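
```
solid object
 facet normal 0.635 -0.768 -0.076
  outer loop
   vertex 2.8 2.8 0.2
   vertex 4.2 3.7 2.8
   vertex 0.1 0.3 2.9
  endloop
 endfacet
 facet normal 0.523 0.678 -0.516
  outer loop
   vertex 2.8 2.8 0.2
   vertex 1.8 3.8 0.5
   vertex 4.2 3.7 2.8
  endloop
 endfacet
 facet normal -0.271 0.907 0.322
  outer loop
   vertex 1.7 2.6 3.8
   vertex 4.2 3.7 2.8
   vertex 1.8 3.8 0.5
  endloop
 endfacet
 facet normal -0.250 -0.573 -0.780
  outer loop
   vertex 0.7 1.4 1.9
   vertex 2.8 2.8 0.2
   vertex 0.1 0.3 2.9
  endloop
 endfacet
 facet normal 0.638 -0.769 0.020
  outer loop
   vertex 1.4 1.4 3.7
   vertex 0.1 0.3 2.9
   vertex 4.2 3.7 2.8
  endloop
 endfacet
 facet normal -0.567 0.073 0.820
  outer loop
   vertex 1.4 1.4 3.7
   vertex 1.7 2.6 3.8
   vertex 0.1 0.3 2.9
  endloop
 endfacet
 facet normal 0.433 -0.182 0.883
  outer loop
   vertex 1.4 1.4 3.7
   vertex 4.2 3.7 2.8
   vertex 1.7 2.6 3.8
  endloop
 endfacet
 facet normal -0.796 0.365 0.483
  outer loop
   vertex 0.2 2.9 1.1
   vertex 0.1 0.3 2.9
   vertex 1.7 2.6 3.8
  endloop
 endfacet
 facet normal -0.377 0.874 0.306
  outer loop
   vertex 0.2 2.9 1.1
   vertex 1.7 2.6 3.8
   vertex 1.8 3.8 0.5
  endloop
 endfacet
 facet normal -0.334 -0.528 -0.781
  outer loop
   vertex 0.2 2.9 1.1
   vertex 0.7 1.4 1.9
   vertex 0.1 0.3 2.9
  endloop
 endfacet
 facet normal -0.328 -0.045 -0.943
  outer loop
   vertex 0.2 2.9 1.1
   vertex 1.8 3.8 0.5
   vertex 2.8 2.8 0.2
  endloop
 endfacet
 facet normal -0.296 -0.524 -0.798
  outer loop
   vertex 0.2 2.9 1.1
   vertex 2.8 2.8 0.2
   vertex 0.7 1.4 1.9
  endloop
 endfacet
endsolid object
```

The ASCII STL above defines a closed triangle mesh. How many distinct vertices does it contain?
8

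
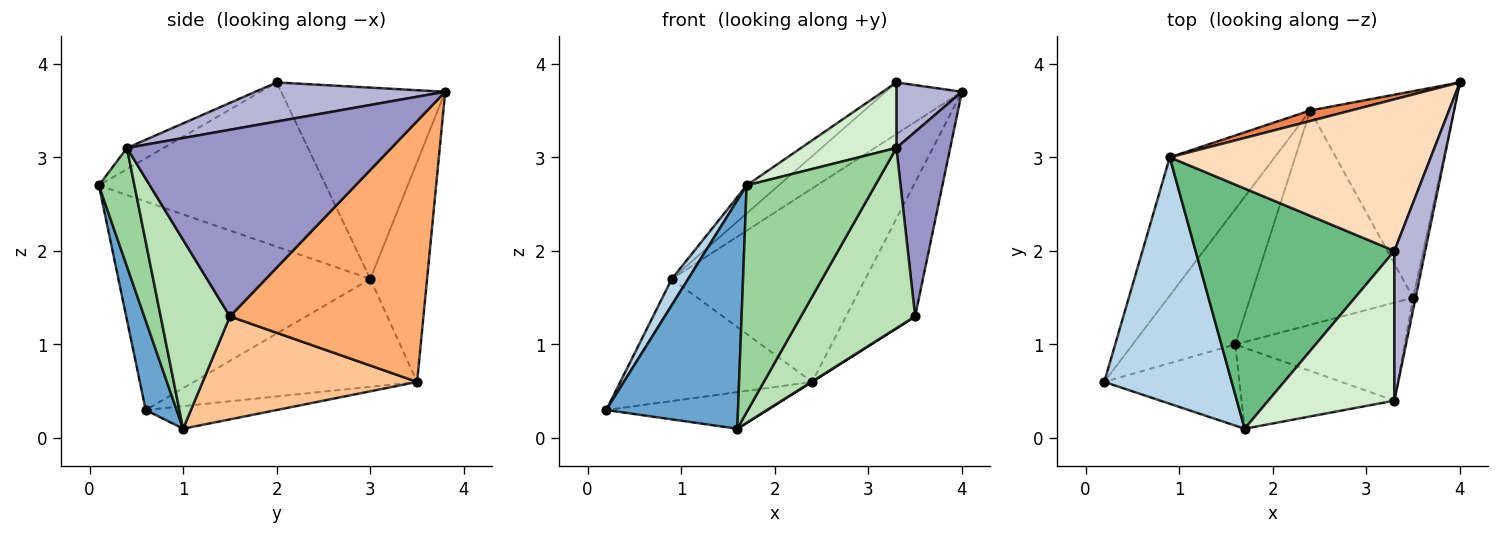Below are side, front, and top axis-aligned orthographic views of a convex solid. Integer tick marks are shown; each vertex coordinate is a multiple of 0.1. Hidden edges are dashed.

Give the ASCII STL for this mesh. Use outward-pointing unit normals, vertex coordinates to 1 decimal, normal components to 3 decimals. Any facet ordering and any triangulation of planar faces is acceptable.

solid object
 facet normal 0.216 -0.920 -0.327
  outer loop
   vertex 1.6 1.0 0.1
   vertex 1.7 0.1 2.7
   vertex 0.2 0.6 0.3
  endloop
 endfacet
 facet normal -0.208 0.255 -0.944
  outer loop
   vertex 2.4 3.5 0.6
   vertex 1.6 1.0 0.1
   vertex 0.2 0.6 0.3
  endloop
 endfacet
 facet normal -0.852 -0.055 0.521
  outer loop
   vertex 0.9 3.0 1.7
   vertex 0.2 0.6 0.3
   vertex 1.7 0.1 2.7
  endloop
 endfacet
 facet normal -0.610 0.524 -0.594
  outer loop
   vertex 0.9 3.0 1.7
   vertex 2.4 3.5 0.6
   vertex 0.2 0.6 0.3
  endloop
 endfacet
 facet normal -0.281 0.958 0.052
  outer loop
   vertex 0.9 3.0 1.7
   vertex 4.0 3.8 3.7
   vertex 2.4 3.5 0.6
  endloop
 endfacet
 facet normal 0.836 0.299 -0.460
  outer loop
   vertex 3.5 1.5 1.3
   vertex 2.4 3.5 0.6
   vertex 4.0 3.8 3.7
  endloop
 endfacet
 facet normal 0.534 -0.002 -0.845
  outer loop
   vertex 3.5 1.5 1.3
   vertex 1.6 1.0 0.1
   vertex 2.4 3.5 0.6
  endloop
 endfacet
 facet normal -0.570 0.265 0.778
  outer loop
   vertex 3.3 2.0 3.8
   vertex 4.0 3.8 3.7
   vertex 0.9 3.0 1.7
  endloop
 endfacet
 facet normal -0.634 0.090 0.768
  outer loop
   vertex 3.3 2.0 3.8
   vertex 0.9 3.0 1.7
   vertex 1.7 0.1 2.7
  endloop
 endfacet
 facet normal 0.252 -0.911 -0.325
  outer loop
   vertex 3.3 0.4 3.1
   vertex 1.7 0.1 2.7
   vertex 1.6 1.0 0.1
  endloop
 endfacet
 facet normal 0.470 -0.775 -0.422
  outer loop
   vertex 3.3 0.4 3.1
   vertex 1.6 1.0 0.1
   vertex 3.5 1.5 1.3
  endloop
 endfacet
 facet normal -0.152 -0.396 0.905
  outer loop
   vertex 3.3 0.4 3.1
   vertex 3.3 2.0 3.8
   vertex 1.7 0.1 2.7
  endloop
 endfacet
 facet normal 0.980 -0.199 -0.013
  outer loop
   vertex 3.3 0.4 3.1
   vertex 3.5 1.5 1.3
   vertex 4.0 3.8 3.7
  endloop
 endfacet
 facet normal 0.758 -0.262 0.598
  outer loop
   vertex 3.3 0.4 3.1
   vertex 4.0 3.8 3.7
   vertex 3.3 2.0 3.8
  endloop
 endfacet
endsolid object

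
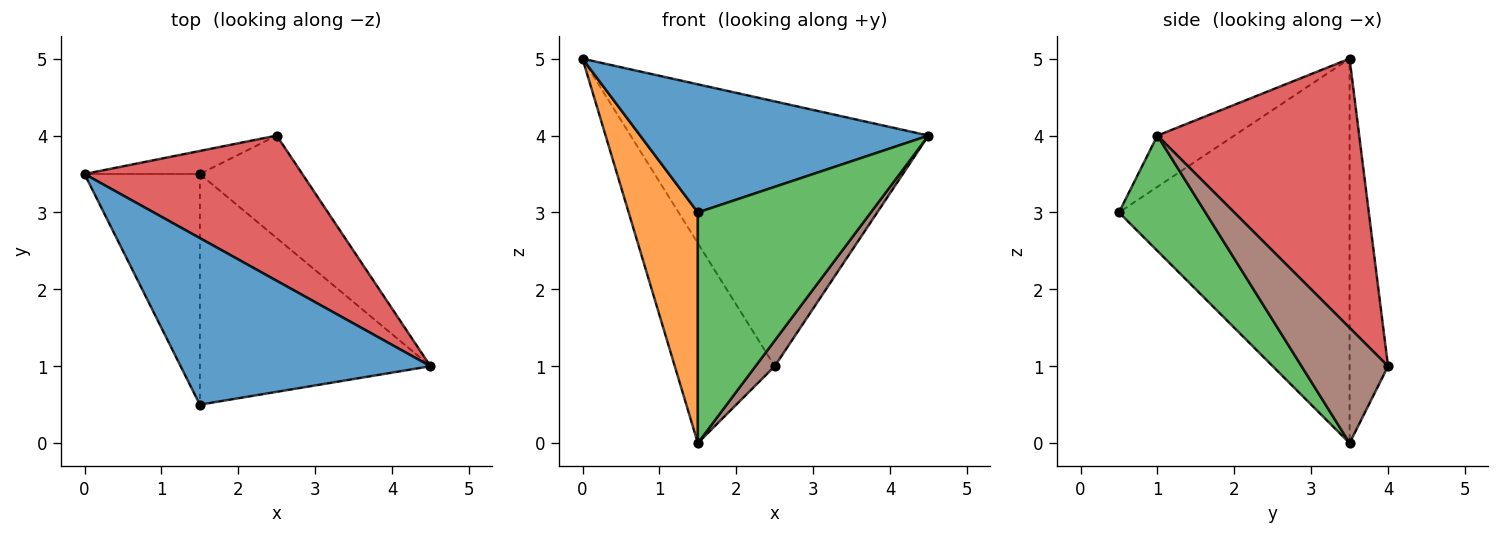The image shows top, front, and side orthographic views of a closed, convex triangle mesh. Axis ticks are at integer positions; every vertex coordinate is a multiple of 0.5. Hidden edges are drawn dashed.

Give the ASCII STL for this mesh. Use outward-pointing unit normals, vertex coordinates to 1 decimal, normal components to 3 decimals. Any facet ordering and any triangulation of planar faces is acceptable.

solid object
 facet normal -0.160 -0.602 0.782
  outer loop
   vertex 1.5 0.5 3.0
   vertex 4.5 1.0 4.0
   vertex 0.0 3.5 5.0
  endloop
 endfacet
 facet normal -0.921 -0.276 -0.276
  outer loop
   vertex 1.5 3.5 0.0
   vertex 1.5 0.5 3.0
   vertex 0.0 3.5 5.0
  endloop
 endfacet
 facet normal 0.333 -0.667 -0.667
  outer loop
   vertex 1.5 3.5 0.0
   vertex 4.5 1.0 4.0
   vertex 1.5 0.5 3.0
  endloop
 endfacet
 facet normal 0.511 0.754 0.413
  outer loop
   vertex 2.5 4.0 1.0
   vertex 0.0 3.5 5.0
   vertex 4.5 1.0 4.0
  endloop
 endfacet
 facet normal -0.357 0.928 -0.107
  outer loop
   vertex 2.5 4.0 1.0
   vertex 1.5 3.5 0.0
   vertex 0.0 3.5 5.0
  endloop
 endfacet
 facet normal 0.737 -0.164 -0.655
  outer loop
   vertex 2.5 4.0 1.0
   vertex 4.5 1.0 4.0
   vertex 1.5 3.5 0.0
  endloop
 endfacet
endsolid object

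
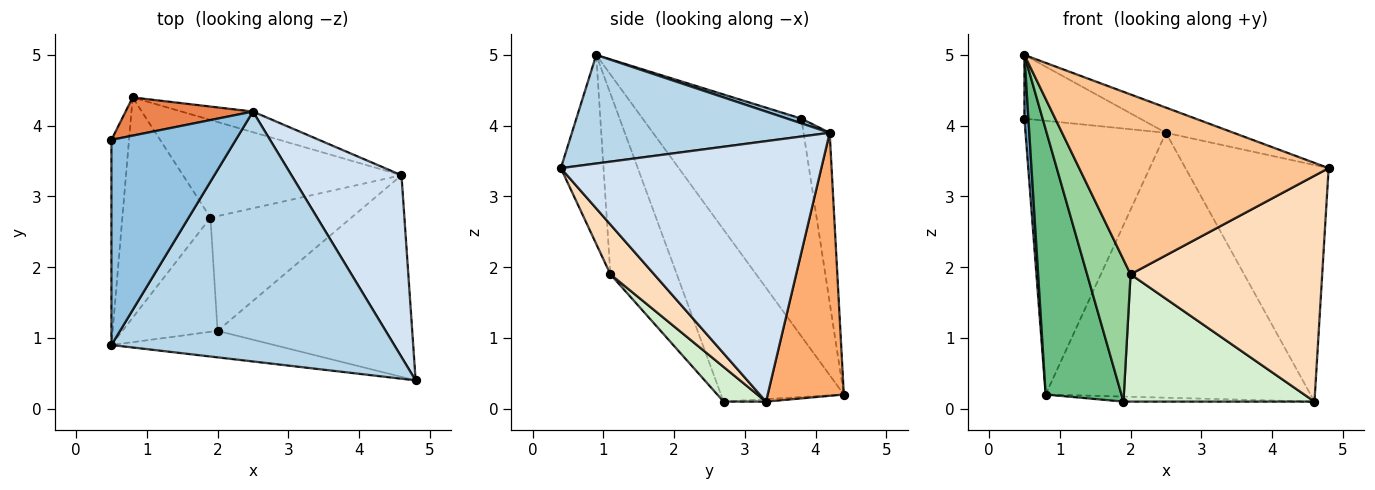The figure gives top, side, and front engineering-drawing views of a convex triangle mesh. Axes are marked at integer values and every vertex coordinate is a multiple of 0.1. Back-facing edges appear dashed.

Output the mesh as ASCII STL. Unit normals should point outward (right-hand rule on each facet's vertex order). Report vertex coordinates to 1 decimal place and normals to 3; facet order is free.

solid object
 facet normal -0.996 -0.025 -0.080
  outer loop
   vertex 0.8 4.4 0.2
   vertex 0.5 0.9 5.0
   vertex 0.5 3.8 4.1
  endloop
 endfacet
 facet normal 0.036 0.296 0.954
  outer loop
   vertex 2.5 4.2 3.9
   vertex 0.5 3.8 4.1
   vertex 0.5 0.9 5.0
  endloop
 endfacet
 facet normal 0.357 0.094 0.929
  outer loop
   vertex 2.5 4.2 3.9
   vertex 0.5 0.9 5.0
   vertex 4.8 0.4 3.4
  endloop
 endfacet
 facet normal 0.822 0.452 0.347
  outer loop
   vertex 2.5 4.2 3.9
   vertex 4.8 0.4 3.4
   vertex 4.6 3.3 0.1
  endloop
 endfacet
 facet normal -0.181 0.974 0.136
  outer loop
   vertex 2.5 4.2 3.9
   vertex 0.8 4.4 0.2
   vertex 0.5 3.8 4.1
  endloop
 endfacet
 facet normal 0.275 0.958 -0.075
  outer loop
   vertex 2.5 4.2 3.9
   vertex 4.6 3.3 0.1
   vertex 0.8 4.4 0.2
  endloop
 endfacet
 facet normal -0.167 -0.975 -0.144
  outer loop
   vertex 2.0 1.1 1.9
   vertex 4.8 0.4 3.4
   vertex 0.5 0.9 5.0
  endloop
 endfacet
 facet normal 0.168 -0.735 -0.656
  outer loop
   vertex 2.0 1.1 1.9
   vertex 4.6 3.3 0.1
   vertex 4.8 0.4 3.4
  endloop
 endfacet
 facet normal -0.780 -0.481 -0.400
  outer loop
   vertex 1.9 2.7 0.1
   vertex 0.5 0.9 5.0
   vertex 0.8 4.4 0.2
  endloop
 endfacet
 facet normal -0.766 -0.501 -0.403
  outer loop
   vertex 1.9 2.7 0.1
   vertex 2.0 1.1 1.9
   vertex 0.5 0.9 5.0
  endloop
 endfacet
 facet normal -0.011 0.051 -0.999
  outer loop
   vertex 1.9 2.7 0.1
   vertex 0.8 4.4 0.2
   vertex 4.6 3.3 0.1
  endloop
 endfacet
 facet normal 0.163 -0.733 -0.661
  outer loop
   vertex 1.9 2.7 0.1
   vertex 4.6 3.3 0.1
   vertex 2.0 1.1 1.9
  endloop
 endfacet
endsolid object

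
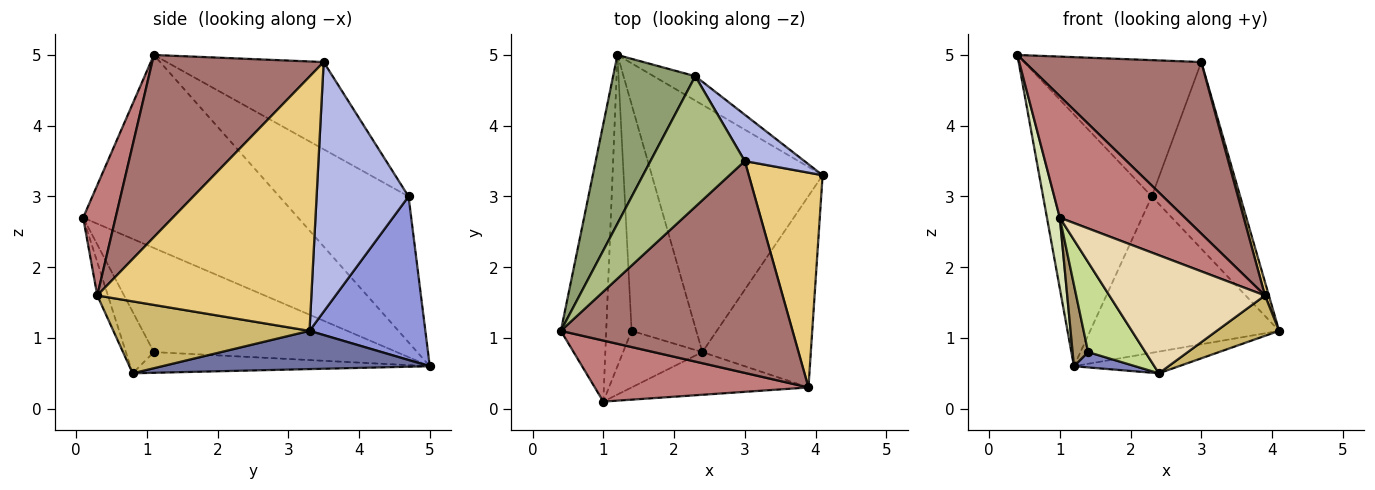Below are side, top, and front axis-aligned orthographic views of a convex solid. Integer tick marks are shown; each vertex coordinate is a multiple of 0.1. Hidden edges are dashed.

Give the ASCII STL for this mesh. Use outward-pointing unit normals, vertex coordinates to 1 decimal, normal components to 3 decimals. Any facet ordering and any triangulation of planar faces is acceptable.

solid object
 facet normal 0.218 0.085 -0.972
  outer loop
   vertex 2.4 0.8 0.5
   vertex 1.2 5.0 0.6
   vertex 4.1 3.3 1.1
  endloop
 endfacet
 facet normal -0.304 -0.064 -0.950
  outer loop
   vertex 1.4 1.1 0.8
   vertex 1.2 5.0 0.6
   vertex 2.4 0.8 0.5
  endloop
 endfacet
 facet normal 0.518 0.845 -0.132
  outer loop
   vertex 2.3 4.7 3.0
   vertex 4.1 3.3 1.1
   vertex 1.2 5.0 0.6
  endloop
 endfacet
 facet normal 0.710 0.683 0.170
  outer loop
   vertex 2.3 4.7 3.0
   vertex 3.0 3.5 4.9
   vertex 4.1 3.3 1.1
  endloop
 endfacet
 facet normal -0.703 0.591 0.396
  outer loop
   vertex 2.3 4.7 3.0
   vertex 1.2 5.0 0.6
   vertex 0.4 1.1 5.0
  endloop
 endfacet
 facet normal -0.539 0.608 0.583
  outer loop
   vertex 2.3 4.7 3.0
   vertex 0.4 1.1 5.0
   vertex 3.0 3.5 4.9
  endloop
 endfacet
 facet normal -0.382 -0.782 -0.492
  outer loop
   vertex 1.0 0.1 2.7
   vertex 1.4 1.1 0.8
   vertex 2.4 0.8 0.5
  endloop
 endfacet
 facet normal -0.972 -0.058 -0.228
  outer loop
   vertex 1.0 0.1 2.7
   vertex 0.4 1.1 5.0
   vertex 1.2 5.0 0.6
  endloop
 endfacet
 facet normal -0.970 -0.062 -0.237
  outer loop
   vertex 1.0 0.1 2.7
   vertex 1.2 5.0 0.6
   vertex 1.4 1.1 0.8
  endloop
 endfacet
 facet normal 0.544 -0.173 -0.821
  outer loop
   vertex 3.9 0.3 1.6
   vertex 2.4 0.8 0.5
   vertex 4.1 3.3 1.1
  endloop
 endfacet
 facet normal 0.960 -0.018 0.279
  outer loop
   vertex 3.9 0.3 1.6
   vertex 4.1 3.3 1.1
   vertex 3.0 3.5 4.9
  endloop
 endfacet
 facet normal -0.064 -0.938 -0.339
  outer loop
   vertex 3.9 0.3 1.6
   vertex 1.0 0.1 2.7
   vertex 2.4 0.8 0.5
  endloop
 endfacet
 facet normal 0.521 -0.537 0.663
  outer loop
   vertex 3.9 0.3 1.6
   vertex 3.0 3.5 4.9
   vertex 0.4 1.1 5.0
  endloop
 endfacet
 facet normal 0.226 -0.870 0.437
  outer loop
   vertex 3.9 0.3 1.6
   vertex 0.4 1.1 5.0
   vertex 1.0 0.1 2.7
  endloop
 endfacet
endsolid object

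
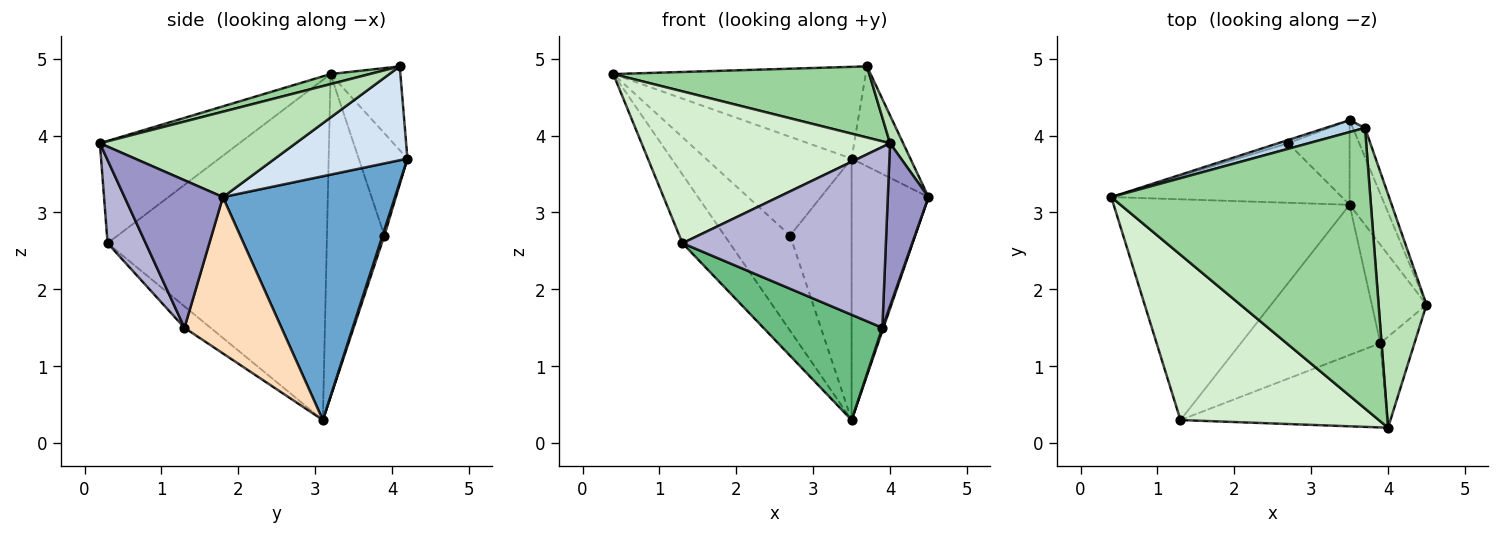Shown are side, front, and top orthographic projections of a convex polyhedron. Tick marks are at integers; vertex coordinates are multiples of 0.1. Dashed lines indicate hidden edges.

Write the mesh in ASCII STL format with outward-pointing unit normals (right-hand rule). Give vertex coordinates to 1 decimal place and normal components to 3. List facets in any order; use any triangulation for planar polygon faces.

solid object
 facet normal 0.905 0.404 -0.131
  outer loop
   vertex 3.5 3.1 0.3
   vertex 3.5 4.2 3.7
   vertex 4.5 1.8 3.2
  endloop
 endfacet
 facet normal -0.809 0.175 -0.561
  outer loop
   vertex 1.3 0.3 2.6
   vertex 0.4 3.2 4.8
   vertex 3.5 3.1 0.3
  endloop
 endfacet
 facet normal -0.265 0.956 0.124
  outer loop
   vertex 3.7 4.1 4.9
   vertex 3.5 4.2 3.7
   vertex 0.4 3.2 4.8
  endloop
 endfacet
 facet normal 0.908 0.403 -0.118
  outer loop
   vertex 3.7 4.1 4.9
   vertex 4.5 1.8 3.2
   vertex 3.5 4.2 3.7
  endloop
 endfacet
 facet normal -0.317 0.948 -0.031
  outer loop
   vertex 2.7 3.9 2.7
   vertex 0.4 3.2 4.8
   vertex 3.5 4.2 3.7
  endloop
 endfacet
 facet normal -0.596 0.681 -0.426
  outer loop
   vertex 2.7 3.9 2.7
   vertex 3.5 3.1 0.3
   vertex 0.4 3.2 4.8
  endloop
 endfacet
 facet normal 0.028 0.951 -0.308
  outer loop
   vertex 2.7 3.9 2.7
   vertex 3.5 4.2 3.7
   vertex 3.5 3.1 0.3
  endloop
 endfacet
 facet normal 0.944 -0.010 -0.330
  outer loop
   vertex 3.9 1.3 1.5
   vertex 3.5 3.1 0.3
   vertex 4.5 1.8 3.2
  endloop
 endfacet
 facet normal -0.125 -0.569 -0.813
  outer loop
   vertex 3.9 1.3 1.5
   vertex 1.3 0.3 2.6
   vertex 3.5 3.1 0.3
  endloop
 endfacet
 facet normal 0.038 -0.245 0.969
  outer loop
   vertex 4.0 0.2 3.9
   vertex 3.7 4.1 4.9
   vertex 0.4 3.2 4.8
  endloop
 endfacet
 facet normal 0.871 -0.058 0.489
  outer loop
   vertex 4.0 0.2 3.9
   vertex 4.5 1.8 3.2
   vertex 3.7 4.1 4.9
  endloop
 endfacet
 facet normal -0.355 -0.632 0.688
  outer loop
   vertex 4.0 0.2 3.9
   vertex 0.4 3.2 4.8
   vertex 1.3 0.3 2.6
  endloop
 endfacet
 facet normal 0.904 -0.374 -0.209
  outer loop
   vertex 4.0 0.2 3.9
   vertex 3.9 1.3 1.5
   vertex 4.5 1.8 3.2
  endloop
 endfacet
 facet normal 0.167 -0.894 -0.417
  outer loop
   vertex 4.0 0.2 3.9
   vertex 1.3 0.3 2.6
   vertex 3.9 1.3 1.5
  endloop
 endfacet
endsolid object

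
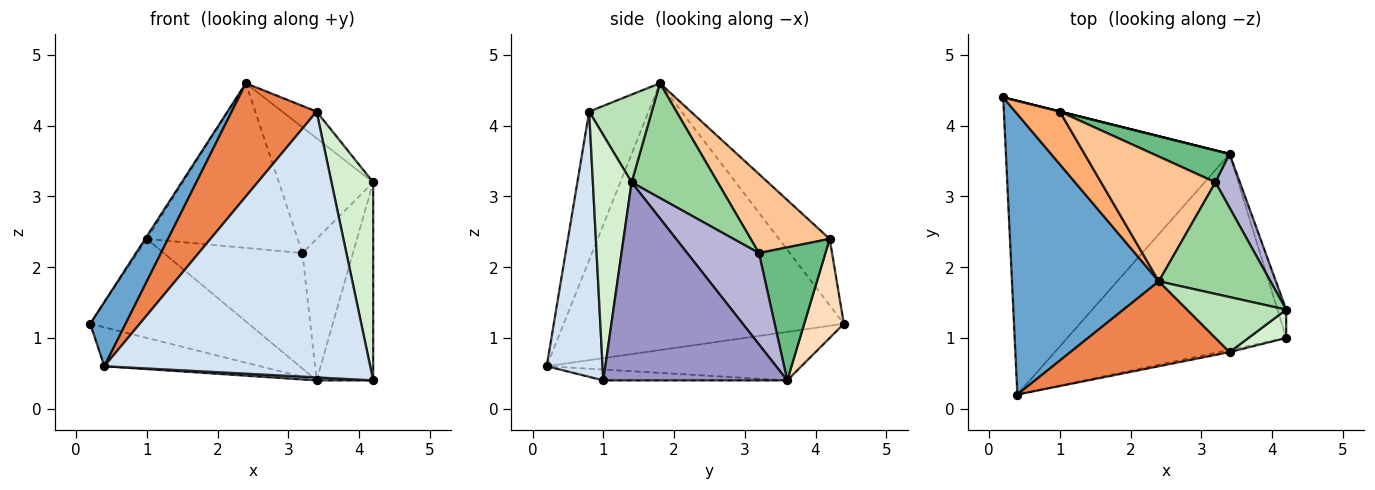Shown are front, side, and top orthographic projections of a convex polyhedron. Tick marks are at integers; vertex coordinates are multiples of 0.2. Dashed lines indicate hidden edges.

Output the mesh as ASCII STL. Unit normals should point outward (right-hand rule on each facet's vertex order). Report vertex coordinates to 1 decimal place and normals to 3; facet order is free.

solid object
 facet normal -0.871 -0.110 0.479
  outer loop
   vertex 2.4 1.8 4.6
   vertex 0.2 4.4 1.2
   vertex 0.4 0.2 0.6
  endloop
 endfacet
 facet normal -0.210 0.128 -0.969
  outer loop
   vertex 3.4 3.6 0.4
   vertex 0.4 0.2 0.6
   vertex 0.2 4.4 1.2
  endloop
 endfacet
 facet normal -0.049 -0.015 -0.999
  outer loop
   vertex 3.4 3.6 0.4
   vertex 4.2 1.0 0.4
   vertex 0.4 0.2 0.6
  endloop
 endfacet
 facet normal 0.206 -0.979 -0.008
  outer loop
   vertex 3.4 0.8 4.2
   vertex 0.4 0.2 0.6
   vertex 4.2 1.0 0.4
  endloop
 endfacet
 facet normal -0.489 -0.698 0.524
  outer loop
   vertex 3.4 0.8 4.2
   vertex 2.4 1.8 4.6
   vertex 0.4 0.2 0.6
  endloop
 endfacet
 facet normal -0.830 0.027 0.558
  outer loop
   vertex 1.0 4.2 2.4
   vertex 0.2 4.4 1.2
   vertex 2.4 1.8 4.6
  endloop
 endfacet
 facet normal 0.385 0.736 0.557
  outer loop
   vertex 1.0 4.2 2.4
   vertex 2.4 1.8 4.6
   vertex 3.2 3.2 2.2
  endloop
 endfacet
 facet normal 0.243 0.970 0.000
  outer loop
   vertex 1.0 4.2 2.4
   vertex 3.4 3.6 0.4
   vertex 0.2 4.4 1.2
  endloop
 endfacet
 facet normal 0.420 0.875 0.241
  outer loop
   vertex 1.0 4.2 2.4
   vertex 3.2 3.2 2.2
   vertex 3.4 3.6 0.4
  endloop
 endfacet
 facet normal 0.564 0.618 0.548
  outer loop
   vertex 4.2 1.4 3.2
   vertex 3.2 3.2 2.2
   vertex 2.4 1.8 4.6
  endloop
 endfacet
 facet normal 0.623 0.342 0.704
  outer loop
   vertex 4.2 1.4 3.2
   vertex 2.4 1.8 4.6
   vertex 3.4 0.8 4.2
  endloop
 endfacet
 facet normal 0.677 -0.729 0.104
  outer loop
   vertex 4.2 1.4 3.2
   vertex 3.4 0.8 4.2
   vertex 4.2 1.0 0.4
  endloop
 endfacet
 facet normal 0.955 0.294 -0.042
  outer loop
   vertex 4.2 1.4 3.2
   vertex 4.2 1.0 0.4
   vertex 3.4 3.6 0.4
  endloop
 endfacet
 facet normal 0.799 0.562 0.214
  outer loop
   vertex 4.2 1.4 3.2
   vertex 3.4 3.6 0.4
   vertex 3.2 3.2 2.2
  endloop
 endfacet
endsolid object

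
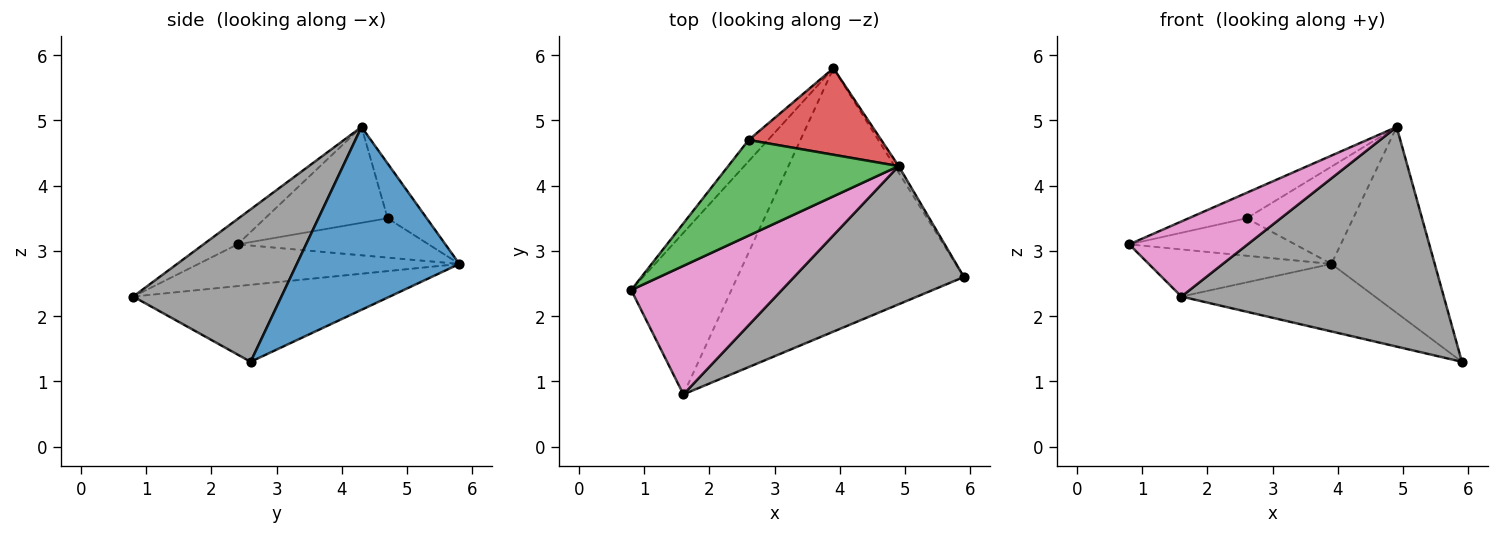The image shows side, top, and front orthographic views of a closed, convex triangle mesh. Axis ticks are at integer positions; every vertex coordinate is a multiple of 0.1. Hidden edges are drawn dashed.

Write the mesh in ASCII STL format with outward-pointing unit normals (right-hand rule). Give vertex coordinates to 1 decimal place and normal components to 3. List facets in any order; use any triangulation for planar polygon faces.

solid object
 facet normal 0.844 0.536 -0.019
  outer loop
   vertex 4.9 4.3 4.9
   vertex 5.9 2.6 1.3
   vertex 3.9 5.8 2.8
  endloop
 endfacet
 facet normal -0.708 0.614 -0.349
  outer loop
   vertex 2.6 4.7 3.5
   vertex 3.9 5.8 2.8
   vertex 0.8 2.4 3.1
  endloop
 endfacet
 facet normal -0.478 0.226 0.849
  outer loop
   vertex 2.6 4.7 3.5
   vertex 0.8 2.4 3.1
   vertex 4.9 4.3 4.9
  endloop
 endfacet
 facet normal -0.265 0.721 0.641
  outer loop
   vertex 2.6 4.7 3.5
   vertex 4.9 4.3 4.9
   vertex 3.9 5.8 2.8
  endloop
 endfacet
 facet normal -0.371 0.260 -0.891
  outer loop
   vertex 1.6 0.8 2.3
   vertex 0.8 2.4 3.1
   vertex 3.9 5.8 2.8
  endloop
 endfacet
 facet normal -0.313 0.236 -0.920
  outer loop
   vertex 1.6 0.8 2.3
   vertex 3.9 5.8 2.8
   vertex 5.9 2.6 1.3
  endloop
 endfacet
 facet normal -0.144 -0.499 0.854
  outer loop
   vertex 1.6 0.8 2.3
   vertex 4.9 4.3 4.9
   vertex 0.8 2.4 3.1
  endloop
 endfacet
 facet normal 0.431 -0.764 0.480
  outer loop
   vertex 1.6 0.8 2.3
   vertex 5.9 2.6 1.3
   vertex 4.9 4.3 4.9
  endloop
 endfacet
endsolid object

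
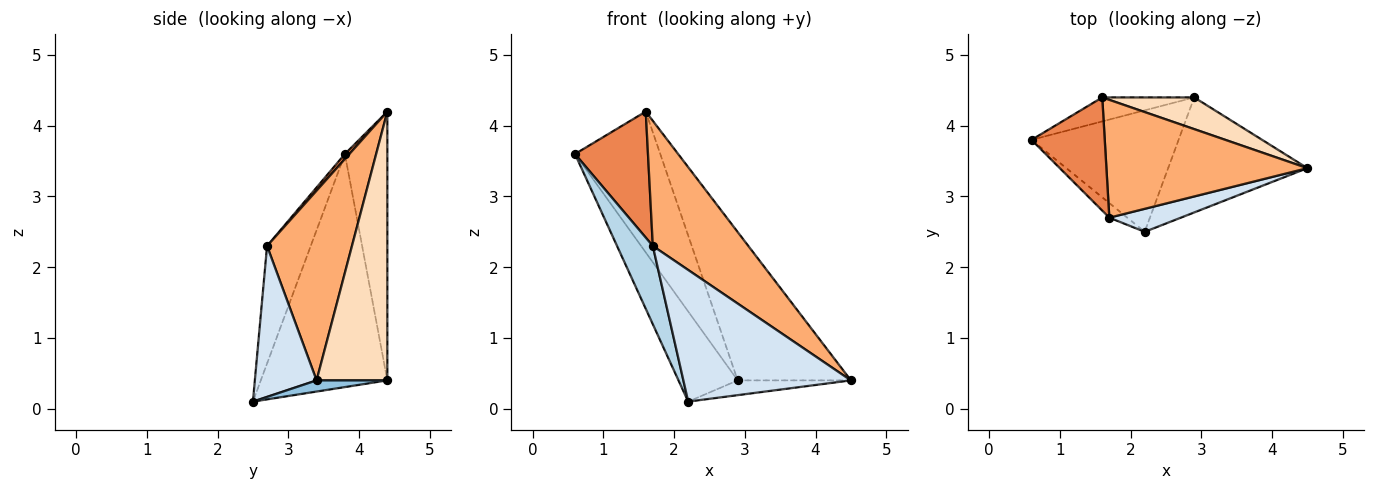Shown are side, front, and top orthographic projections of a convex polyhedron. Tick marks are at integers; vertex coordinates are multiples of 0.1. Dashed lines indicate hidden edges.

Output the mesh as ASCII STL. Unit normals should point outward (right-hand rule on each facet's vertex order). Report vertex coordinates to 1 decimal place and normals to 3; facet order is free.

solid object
 facet normal -0.786 0.368 -0.496
  outer loop
   vertex 2.9 4.4 0.4
   vertex 2.2 2.5 0.1
   vertex 0.6 3.8 3.6
  endloop
 endfacet
 facet normal 0.079 0.127 -0.989
  outer loop
   vertex 2.9 4.4 0.4
   vertex 4.5 3.4 0.4
   vertex 2.2 2.5 0.1
  endloop
 endfacet
 facet normal -0.768 -0.629 -0.117
  outer loop
   vertex 1.7 2.7 2.3
   vertex 0.6 3.8 3.6
   vertex 2.2 2.5 0.1
  endloop
 endfacet
 facet normal 0.341 -0.926 0.162
  outer loop
   vertex 1.7 2.7 2.3
   vertex 2.2 2.5 0.1
   vertex 4.5 3.4 0.4
  endloop
 endfacet
 facet normal 0.046 -0.743 0.667
  outer loop
   vertex 1.6 4.4 4.2
   vertex 0.6 3.8 3.6
   vertex 1.7 2.7 2.3
  endloop
 endfacet
 facet normal 0.543 -0.611 0.575
  outer loop
   vertex 1.6 4.4 4.2
   vertex 1.7 2.7 2.3
   vertex 4.5 3.4 0.4
  endloop
 endfacet
 facet normal -0.441 0.885 -0.151
  outer loop
   vertex 1.6 4.4 4.2
   vertex 2.9 4.4 0.4
   vertex 0.6 3.8 3.6
  endloop
 endfacet
 facet normal 0.521 0.834 0.178
  outer loop
   vertex 1.6 4.4 4.2
   vertex 4.5 3.4 0.4
   vertex 2.9 4.4 0.4
  endloop
 endfacet
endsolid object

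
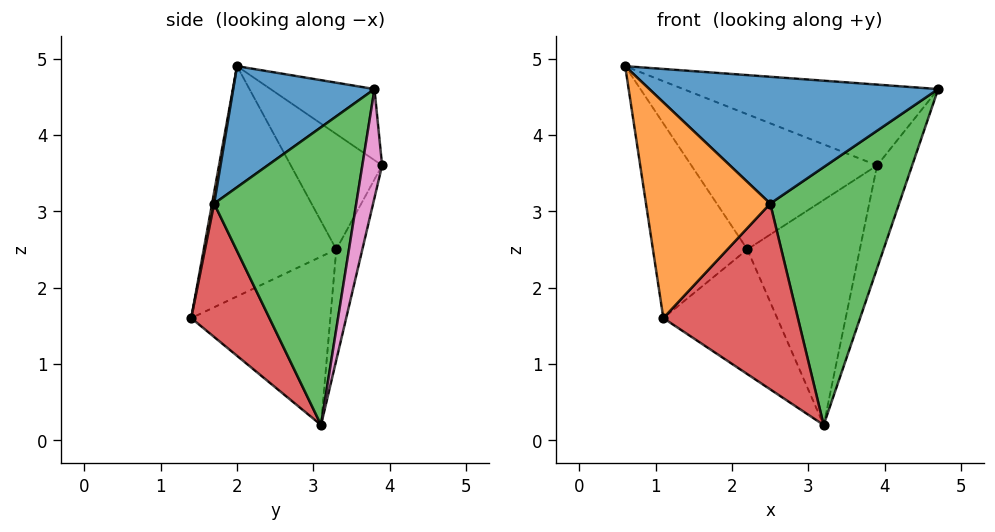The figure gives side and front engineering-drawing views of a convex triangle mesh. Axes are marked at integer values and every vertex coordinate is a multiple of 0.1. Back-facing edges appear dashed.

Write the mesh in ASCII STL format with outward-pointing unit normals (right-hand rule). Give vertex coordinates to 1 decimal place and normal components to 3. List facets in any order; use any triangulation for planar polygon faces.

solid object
 facet normal 0.374 -0.766 0.523
  outer loop
   vertex 2.5 1.7 3.1
   vertex 4.7 3.8 4.6
   vertex 0.6 2.0 4.9
  endloop
 endfacet
 facet normal 0.016 -0.983 0.181
  outer loop
   vertex 2.5 1.7 3.1
   vertex 0.6 2.0 4.9
   vertex 1.1 1.4 1.6
  endloop
 endfacet
 facet normal 0.733 -0.665 -0.144
  outer loop
   vertex 2.5 1.7 3.1
   vertex 3.2 3.1 0.2
   vertex 4.7 3.8 4.6
  endloop
 endfacet
 facet normal 0.482 -0.829 -0.284
  outer loop
   vertex 2.5 1.7 3.1
   vertex 1.1 1.4 1.6
   vertex 3.2 3.1 0.2
  endloop
 endfacet
 facet normal -0.794 0.565 -0.223
  outer loop
   vertex 2.2 3.3 2.5
   vertex 1.1 1.4 1.6
   vertex 0.6 2.0 4.9
  endloop
 endfacet
 facet normal -0.721 0.590 -0.365
  outer loop
   vertex 2.2 3.3 2.5
   vertex 3.2 3.1 0.2
   vertex 1.1 1.4 1.6
  endloop
 endfacet
 facet normal 0.470 0.833 -0.293
  outer loop
   vertex 3.9 3.9 3.6
   vertex 4.7 3.8 4.6
   vertex 3.2 3.1 0.2
  endloop
 endfacet
 facet normal -0.222 0.958 -0.180
  outer loop
   vertex 3.9 3.9 3.6
   vertex 3.2 3.1 0.2
   vertex 2.2 3.3 2.5
  endloop
 endfacet
 facet normal -0.351 0.861 0.367
  outer loop
   vertex 3.9 3.9 3.6
   vertex 0.6 2.0 4.9
   vertex 4.7 3.8 4.6
  endloop
 endfacet
 facet normal -0.433 0.881 0.189
  outer loop
   vertex 3.9 3.9 3.6
   vertex 2.2 3.3 2.5
   vertex 0.6 2.0 4.9
  endloop
 endfacet
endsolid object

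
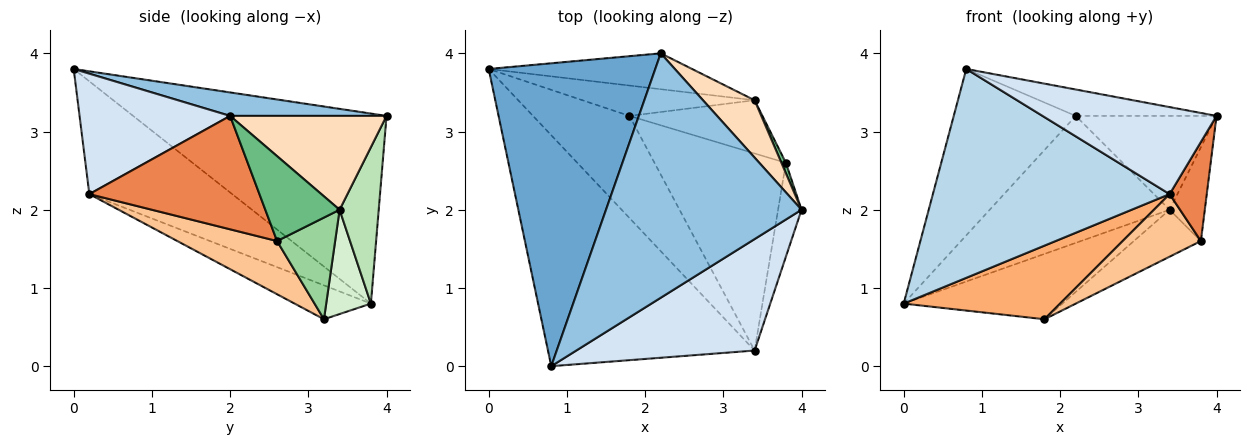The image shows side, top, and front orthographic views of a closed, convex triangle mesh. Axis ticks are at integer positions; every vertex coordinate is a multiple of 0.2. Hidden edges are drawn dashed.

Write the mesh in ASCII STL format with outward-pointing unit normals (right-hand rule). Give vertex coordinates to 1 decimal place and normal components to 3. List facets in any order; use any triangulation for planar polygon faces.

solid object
 facet normal -0.707 0.340 0.620
  outer loop
   vertex 2.2 4.0 3.2
   vertex 0.0 3.8 0.8
   vertex 0.8 0.0 3.8
  endloop
 endfacet
 facet normal 0.118 0.107 0.987
  outer loop
   vertex 2.2 4.0 3.2
   vertex 0.8 0.0 3.8
   vertex 4.0 2.0 3.2
  endloop
 endfacet
 facet normal -0.375 -0.622 -0.687
  outer loop
   vertex 3.4 0.2 2.2
   vertex 0.8 0.0 3.8
   vertex 0.0 3.8 0.8
  endloop
 endfacet
 facet normal 0.470 -0.543 0.696
  outer loop
   vertex 3.4 0.2 2.2
   vertex 4.0 2.0 3.2
   vertex 0.8 0.0 3.8
  endloop
 endfacet
 facet normal 0.958 -0.209 -0.198
  outer loop
   vertex 3.8 2.6 1.6
   vertex 4.0 2.0 3.2
   vertex 3.4 0.2 2.2
  endloop
 endfacet
 facet normal -0.274 -0.562 -0.780
  outer loop
   vertex 1.8 3.2 0.6
   vertex 3.4 0.2 2.2
   vertex 0.0 3.8 0.8
  endloop
 endfacet
 facet normal 0.360 -0.282 -0.889
  outer loop
   vertex 1.8 3.2 0.6
   vertex 3.8 2.6 1.6
   vertex 3.4 0.2 2.2
  endloop
 endfacet
 facet normal 0.688 0.619 0.378
  outer loop
   vertex 3.4 3.4 2.0
   vertex 2.2 4.0 3.2
   vertex 4.0 2.0 3.2
  endloop
 endfacet
 facet normal 0.903 0.428 0.048
  outer loop
   vertex 3.4 3.4 2.0
   vertex 4.0 2.0 3.2
   vertex 3.8 2.6 1.6
  endloop
 endfacet
 facet normal 0.497 0.574 -0.650
  outer loop
   vertex 3.4 3.4 2.0
   vertex 3.8 2.6 1.6
   vertex 1.8 3.2 0.6
  endloop
 endfacet
 facet normal 0.205 0.942 -0.266
  outer loop
   vertex 3.4 3.4 2.0
   vertex 0.0 3.8 0.8
   vertex 2.2 4.0 3.2
  endloop
 endfacet
 facet normal 0.247 0.879 -0.408
  outer loop
   vertex 3.4 3.4 2.0
   vertex 1.8 3.2 0.6
   vertex 0.0 3.8 0.8
  endloop
 endfacet
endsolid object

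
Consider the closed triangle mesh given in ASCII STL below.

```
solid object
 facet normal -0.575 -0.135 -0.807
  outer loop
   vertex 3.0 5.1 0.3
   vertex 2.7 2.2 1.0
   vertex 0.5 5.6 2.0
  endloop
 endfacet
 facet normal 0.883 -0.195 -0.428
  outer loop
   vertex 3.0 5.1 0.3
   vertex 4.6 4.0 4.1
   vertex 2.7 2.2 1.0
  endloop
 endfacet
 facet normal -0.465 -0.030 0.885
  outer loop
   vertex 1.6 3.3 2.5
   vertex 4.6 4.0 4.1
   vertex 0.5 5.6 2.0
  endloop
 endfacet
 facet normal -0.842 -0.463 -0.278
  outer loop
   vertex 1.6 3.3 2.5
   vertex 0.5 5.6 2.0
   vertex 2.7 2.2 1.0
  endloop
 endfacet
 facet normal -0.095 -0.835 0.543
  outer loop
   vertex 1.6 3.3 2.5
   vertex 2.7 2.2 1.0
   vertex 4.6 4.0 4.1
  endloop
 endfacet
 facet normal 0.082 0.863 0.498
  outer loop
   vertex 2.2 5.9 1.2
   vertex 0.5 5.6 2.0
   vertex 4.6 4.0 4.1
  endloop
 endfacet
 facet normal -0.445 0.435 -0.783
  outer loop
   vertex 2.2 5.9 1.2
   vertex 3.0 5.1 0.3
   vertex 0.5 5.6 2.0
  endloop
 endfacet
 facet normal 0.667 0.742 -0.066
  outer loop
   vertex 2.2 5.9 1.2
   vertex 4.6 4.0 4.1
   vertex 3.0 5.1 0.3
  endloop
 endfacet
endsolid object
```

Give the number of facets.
8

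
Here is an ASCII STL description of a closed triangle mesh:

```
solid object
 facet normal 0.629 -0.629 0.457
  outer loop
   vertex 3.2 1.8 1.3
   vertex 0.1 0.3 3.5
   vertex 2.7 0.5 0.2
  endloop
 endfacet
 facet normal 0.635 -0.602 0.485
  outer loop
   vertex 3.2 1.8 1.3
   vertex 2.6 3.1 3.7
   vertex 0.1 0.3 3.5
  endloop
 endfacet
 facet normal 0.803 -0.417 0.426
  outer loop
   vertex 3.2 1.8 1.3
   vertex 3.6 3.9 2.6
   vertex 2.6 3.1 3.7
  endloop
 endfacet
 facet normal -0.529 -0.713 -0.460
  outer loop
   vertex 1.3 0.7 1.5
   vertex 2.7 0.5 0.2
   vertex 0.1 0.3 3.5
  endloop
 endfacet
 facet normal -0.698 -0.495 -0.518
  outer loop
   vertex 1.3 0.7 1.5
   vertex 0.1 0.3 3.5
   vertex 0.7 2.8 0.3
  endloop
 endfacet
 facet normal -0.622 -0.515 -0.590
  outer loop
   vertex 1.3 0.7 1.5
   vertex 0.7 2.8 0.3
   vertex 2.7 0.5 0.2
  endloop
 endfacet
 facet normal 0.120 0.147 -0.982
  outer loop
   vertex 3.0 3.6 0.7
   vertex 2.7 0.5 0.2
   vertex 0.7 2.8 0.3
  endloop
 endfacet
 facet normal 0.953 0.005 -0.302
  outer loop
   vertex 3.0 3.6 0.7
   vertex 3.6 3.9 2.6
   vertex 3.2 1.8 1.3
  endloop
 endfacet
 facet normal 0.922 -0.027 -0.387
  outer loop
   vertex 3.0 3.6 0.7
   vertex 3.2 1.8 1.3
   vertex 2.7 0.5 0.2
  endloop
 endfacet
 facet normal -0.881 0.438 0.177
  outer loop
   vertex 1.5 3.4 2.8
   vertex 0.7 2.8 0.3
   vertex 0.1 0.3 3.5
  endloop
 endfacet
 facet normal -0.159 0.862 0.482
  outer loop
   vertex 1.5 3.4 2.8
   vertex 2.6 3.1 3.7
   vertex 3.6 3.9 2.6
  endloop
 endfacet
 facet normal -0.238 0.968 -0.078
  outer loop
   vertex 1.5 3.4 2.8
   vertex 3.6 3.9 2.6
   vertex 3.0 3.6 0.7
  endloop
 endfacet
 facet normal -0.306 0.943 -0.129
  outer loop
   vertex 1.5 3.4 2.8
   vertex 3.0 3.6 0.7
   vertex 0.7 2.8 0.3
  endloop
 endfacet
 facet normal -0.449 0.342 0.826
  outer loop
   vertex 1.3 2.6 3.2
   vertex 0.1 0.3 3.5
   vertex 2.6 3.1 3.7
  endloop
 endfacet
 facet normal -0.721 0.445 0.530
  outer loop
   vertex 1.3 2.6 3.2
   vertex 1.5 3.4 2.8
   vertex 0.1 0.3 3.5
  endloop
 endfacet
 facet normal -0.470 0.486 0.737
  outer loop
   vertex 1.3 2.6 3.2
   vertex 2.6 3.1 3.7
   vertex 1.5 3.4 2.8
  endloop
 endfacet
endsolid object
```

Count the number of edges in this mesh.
24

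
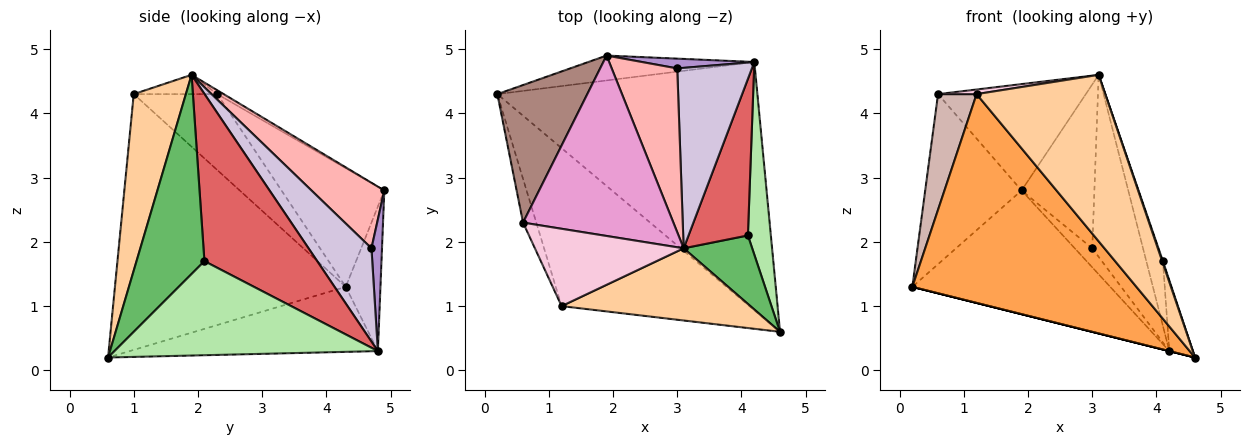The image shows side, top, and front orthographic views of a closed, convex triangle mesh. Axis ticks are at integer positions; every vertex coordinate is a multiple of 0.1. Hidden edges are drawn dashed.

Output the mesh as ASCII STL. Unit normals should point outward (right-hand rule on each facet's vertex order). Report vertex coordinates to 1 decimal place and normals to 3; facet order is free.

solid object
 facet normal -0.243 0.000 -0.970
  outer loop
   vertex 4.2 4.8 0.3
   vertex 4.6 0.6 0.2
   vertex 0.2 4.3 1.3
  endloop
 endfacet
 facet normal -0.169 0.966 -0.194
  outer loop
   vertex 4.2 4.8 0.3
   vertex 0.2 4.3 1.3
   vertex 1.9 4.9 2.8
  endloop
 endfacet
 facet normal -0.635 -0.616 -0.466
  outer loop
   vertex 1.2 1.0 4.3
   vertex 0.2 4.3 1.3
   vertex 4.6 0.6 0.2
  endloop
 endfacet
 facet normal 0.348 -0.860 0.373
  outer loop
   vertex 1.2 1.0 4.3
   vertex 4.6 0.6 0.2
   vertex 3.1 1.9 4.6
  endloop
 endfacet
 facet normal 0.946 -0.010 0.325
  outer loop
   vertex 4.1 2.1 1.7
   vertex 3.1 1.9 4.6
   vertex 4.6 0.6 0.2
  endloop
 endfacet
 facet normal 0.968 0.087 0.236
  outer loop
   vertex 4.1 2.1 1.7
   vertex 4.6 0.6 0.2
   vertex 4.2 4.8 0.3
  endloop
 endfacet
 facet normal 0.933 0.137 0.331
  outer loop
   vertex 4.1 2.1 1.7
   vertex 4.2 4.8 0.3
   vertex 3.1 1.9 4.6
  endloop
 endfacet
 facet normal 0.577 0.577 0.577
  outer loop
   vertex 3.0 4.7 1.9
   vertex 1.9 4.9 2.8
   vertex 3.1 1.9 4.6
  endloop
 endfacet
 facet normal 0.472 0.784 0.403
  outer loop
   vertex 3.0 4.7 1.9
   vertex 4.2 4.8 0.3
   vertex 1.9 4.9 2.8
  endloop
 endfacet
 facet normal 0.660 0.533 0.529
  outer loop
   vertex 3.0 4.7 1.9
   vertex 3.1 1.9 4.6
   vertex 4.2 4.8 0.3
  endloop
 endfacet
 facet normal -0.638 0.598 0.484
  outer loop
   vertex 0.6 2.3 4.3
   vertex 1.9 4.9 2.8
   vertex 0.2 4.3 1.3
  endloop
 endfacet
 facet normal -0.897 -0.414 -0.156
  outer loop
   vertex 0.6 2.3 4.3
   vertex 0.2 4.3 1.3
   vertex 1.2 1.0 4.3
  endloop
 endfacet
 facet normal -0.022 0.508 0.861
  outer loop
   vertex 0.6 2.3 4.3
   vertex 3.1 1.9 4.6
   vertex 1.9 4.9 2.8
  endloop
 endfacet
 facet normal -0.128 -0.059 0.990
  outer loop
   vertex 0.6 2.3 4.3
   vertex 1.2 1.0 4.3
   vertex 3.1 1.9 4.6
  endloop
 endfacet
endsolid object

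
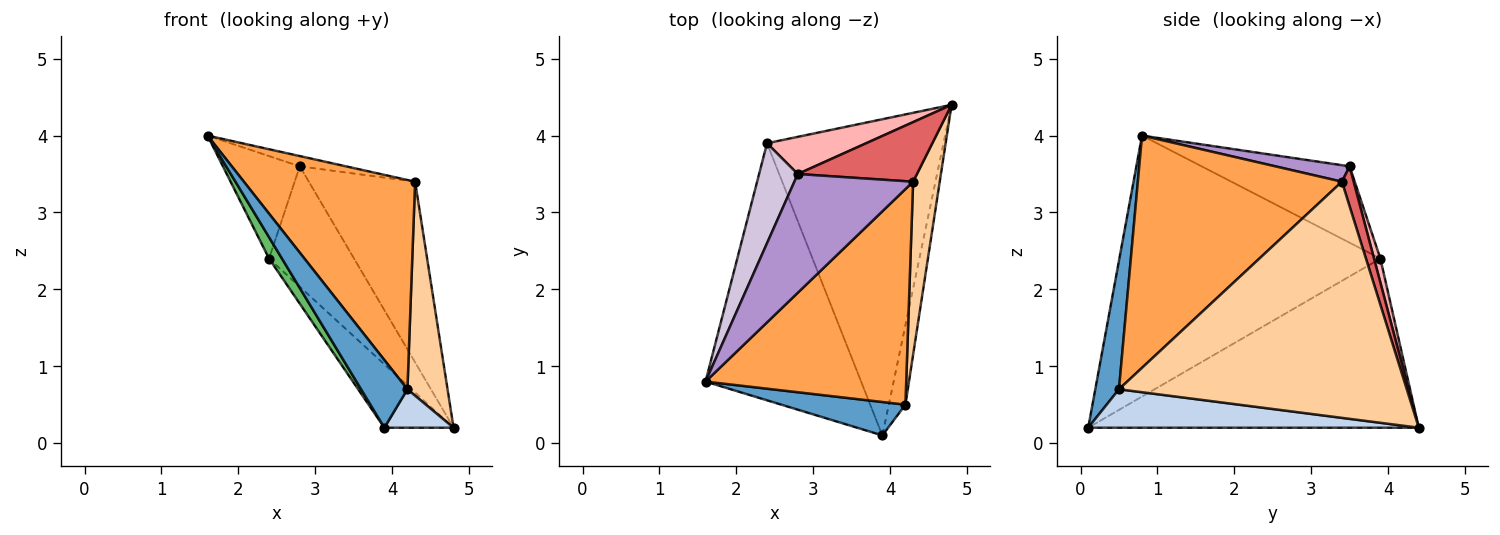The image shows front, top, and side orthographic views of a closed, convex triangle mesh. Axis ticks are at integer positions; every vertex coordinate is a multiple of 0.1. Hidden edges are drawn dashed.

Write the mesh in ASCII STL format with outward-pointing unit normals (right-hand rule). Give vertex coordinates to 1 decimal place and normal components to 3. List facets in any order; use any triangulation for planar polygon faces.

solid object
 facet normal 0.417 -0.815 0.402
  outer loop
   vertex 4.2 0.5 0.7
   vertex 1.6 0.8 4.0
   vertex 3.9 0.1 0.2
  endloop
 endfacet
 facet normal 0.901 -0.189 -0.390
  outer loop
   vertex 4.2 0.5 0.7
   vertex 3.9 0.1 0.2
   vertex 4.8 4.4 0.2
  endloop
 endfacet
 facet normal 0.639 -0.536 0.552
  outer loop
   vertex 4.3 3.4 3.4
   vertex 1.6 0.8 4.0
   vertex 4.2 0.5 0.7
  endloop
 endfacet
 facet normal 0.984 -0.137 0.111
  outer loop
   vertex 4.3 3.4 3.4
   vertex 4.2 0.5 0.7
   vertex 4.8 4.4 0.2
  endloop
 endfacet
 facet normal -0.858 -0.043 -0.512
  outer loop
   vertex 2.4 3.9 2.4
   vertex 3.9 0.1 0.2
   vertex 1.6 0.8 4.0
  endloop
 endfacet
 facet normal -0.685 0.143 -0.714
  outer loop
   vertex 2.4 3.9 2.4
   vertex 4.8 4.4 0.2
   vertex 3.9 0.1 0.2
  endloop
 endfacet
 facet normal 0.104 0.944 0.311
  outer loop
   vertex 2.8 3.5 3.6
   vertex 4.3 3.4 3.4
   vertex 4.8 4.4 0.2
  endloop
 endfacet
 facet normal 0.071 0.953 0.294
  outer loop
   vertex 2.8 3.5 3.6
   vertex 4.8 4.4 0.2
   vertex 2.4 3.9 2.4
  endloop
 endfacet
 facet normal 0.137 0.085 0.987
  outer loop
   vertex 2.8 3.5 3.6
   vertex 1.6 0.8 4.0
   vertex 4.3 3.4 3.4
  endloop
 endfacet
 facet normal -0.809 0.420 0.410
  outer loop
   vertex 2.8 3.5 3.6
   vertex 2.4 3.9 2.4
   vertex 1.6 0.8 4.0
  endloop
 endfacet
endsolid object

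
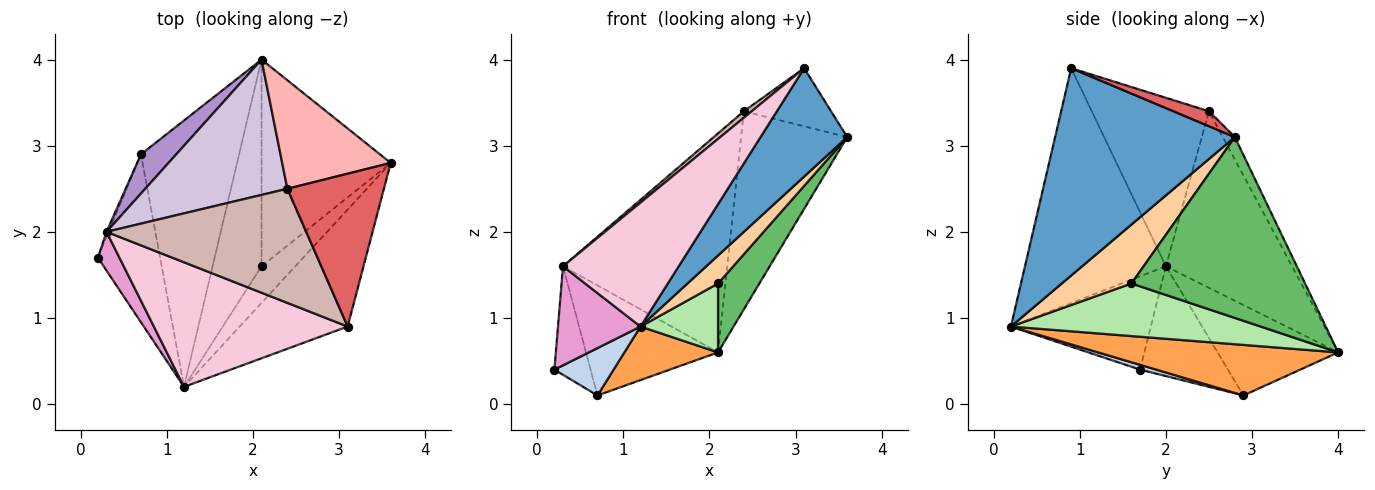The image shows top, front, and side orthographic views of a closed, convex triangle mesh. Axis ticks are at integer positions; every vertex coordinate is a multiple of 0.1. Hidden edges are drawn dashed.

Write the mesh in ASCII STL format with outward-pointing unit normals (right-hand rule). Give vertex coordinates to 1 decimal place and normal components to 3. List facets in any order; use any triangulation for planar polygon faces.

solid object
 facet normal 0.815 -0.393 -0.425
  outer loop
   vertex 3.1 0.9 3.9
   vertex 1.2 0.2 0.9
   vertex 3.6 2.8 3.1
  endloop
 endfacet
 facet normal 0.074 -0.271 -0.960
  outer loop
   vertex 0.7 2.9 0.1
   vertex 1.2 0.2 0.9
   vertex 0.2 1.7 0.4
  endloop
 endfacet
 facet normal 0.451 -0.176 -0.875
  outer loop
   vertex 0.7 2.9 0.1
   vertex 2.1 4.0 0.6
   vertex 1.2 0.2 0.9
  endloop
 endfacet
 facet normal 0.811 -0.355 -0.465
  outer loop
   vertex 2.1 1.6 1.4
   vertex 3.6 2.8 3.1
   vertex 1.2 0.2 0.9
  endloop
 endfacet
 facet normal 0.799 -0.190 -0.571
  outer loop
   vertex 2.1 1.6 1.4
   vertex 2.1 4.0 0.6
   vertex 3.6 2.8 3.1
  endloop
 endfacet
 facet normal 0.714 -0.221 -0.664
  outer loop
   vertex 2.1 1.6 1.4
   vertex 1.2 0.2 0.9
   vertex 2.1 4.0 0.6
  endloop
 endfacet
 facet normal 0.143 0.352 0.925
  outer loop
   vertex 2.4 2.5 3.4
   vertex 3.1 0.9 3.9
   vertex 3.6 2.8 3.1
  endloop
 endfacet
 facet normal -0.099 0.873 0.478
  outer loop
   vertex 2.4 2.5 3.4
   vertex 3.6 2.8 3.1
   vertex 2.1 4.0 0.6
  endloop
 endfacet
 facet normal -0.652 0.714 0.255
  outer loop
   vertex 0.3 2.0 1.6
   vertex 2.1 4.0 0.6
   vertex 0.7 2.9 0.1
  endloop
 endfacet
 facet normal -0.547 0.712 0.440
  outer loop
   vertex 0.3 2.0 1.6
   vertex 2.4 2.5 3.4
   vertex 2.1 4.0 0.6
  endloop
 endfacet
 facet normal -0.925 0.381 -0.018
  outer loop
   vertex 0.3 2.0 1.6
   vertex 0.7 2.9 0.1
   vertex 0.2 1.7 0.4
  endloop
 endfacet
 facet normal -0.644 -0.043 0.764
  outer loop
   vertex 0.3 2.0 1.6
   vertex 3.1 0.9 3.9
   vertex 2.4 2.5 3.4
  endloop
 endfacet
 facet normal -0.845 -0.498 0.195
  outer loop
   vertex 0.3 2.0 1.6
   vertex 0.2 1.7 0.4
   vertex 1.2 0.2 0.9
  endloop
 endfacet
 facet normal -0.652 -0.535 0.538
  outer loop
   vertex 0.3 2.0 1.6
   vertex 1.2 0.2 0.9
   vertex 3.1 0.9 3.9
  endloop
 endfacet
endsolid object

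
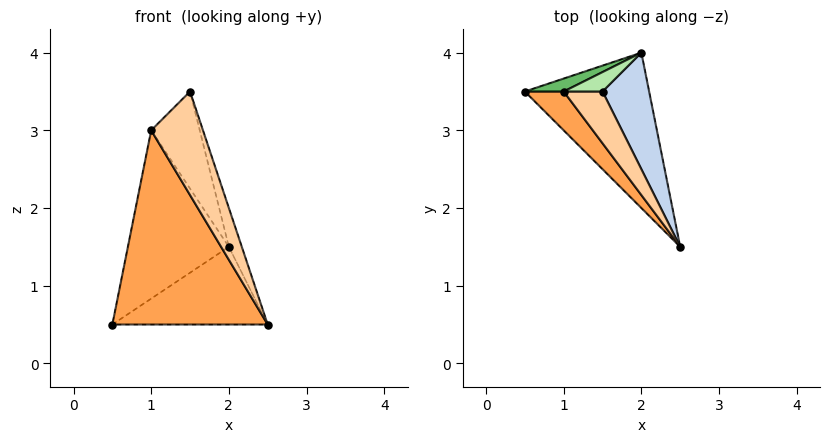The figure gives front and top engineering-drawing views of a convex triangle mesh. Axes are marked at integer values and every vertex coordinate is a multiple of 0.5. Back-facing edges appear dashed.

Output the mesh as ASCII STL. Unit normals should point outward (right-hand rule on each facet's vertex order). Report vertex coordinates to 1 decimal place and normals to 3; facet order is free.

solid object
 facet normal 0.408 0.408 -0.816
  outer loop
   vertex 2.0 4.0 1.5
   vertex 2.5 1.5 0.5
   vertex 0.5 3.5 0.5
  endloop
 endfacet
 facet normal 0.961 0.087 0.262
  outer loop
   vertex 1.5 3.5 3.5
   vertex 2.5 1.5 0.5
   vertex 2.0 4.0 1.5
  endloop
 endfacet
 facet normal -0.700 -0.700 0.140
  outer loop
   vertex 1.0 3.5 3.0
   vertex 0.5 3.5 0.5
   vertex 2.5 1.5 0.5
  endloop
 endfacet
 facet normal -0.408 -0.816 0.408
  outer loop
   vertex 1.0 3.5 3.0
   vertex 2.5 1.5 0.5
   vertex 1.5 3.5 3.5
  endloop
 endfacet
 facet normal -0.358 0.931 0.072
  outer loop
   vertex 1.0 3.5 3.0
   vertex 2.0 4.0 1.5
   vertex 0.5 3.5 0.5
  endloop
 endfacet
 facet normal -0.192 0.962 0.192
  outer loop
   vertex 1.0 3.5 3.0
   vertex 1.5 3.5 3.5
   vertex 2.0 4.0 1.5
  endloop
 endfacet
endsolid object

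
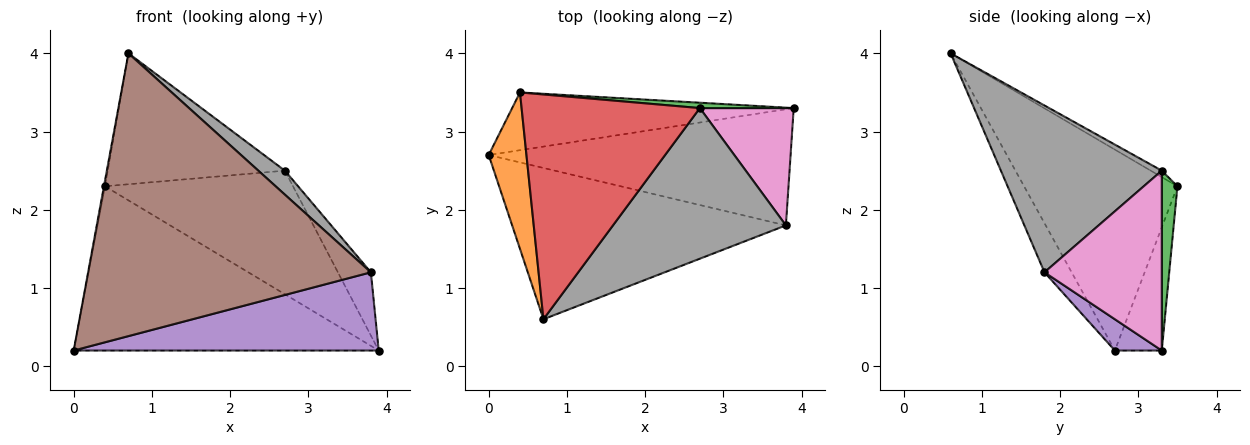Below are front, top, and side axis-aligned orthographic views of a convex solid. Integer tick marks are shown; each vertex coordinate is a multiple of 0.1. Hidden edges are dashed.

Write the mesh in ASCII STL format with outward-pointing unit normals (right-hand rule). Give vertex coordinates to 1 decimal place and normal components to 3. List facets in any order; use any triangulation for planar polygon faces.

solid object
 facet normal -0.144 0.934 -0.328
  outer loop
   vertex 0.4 3.5 2.3
   vertex 3.9 3.3 0.2
   vertex 0.0 2.7 0.2
  endloop
 endfacet
 facet normal -0.983 0.007 0.185
  outer loop
   vertex 0.4 3.5 2.3
   vertex 0.0 2.7 0.2
   vertex 0.7 0.6 4.0
  endloop
 endfacet
 facet normal 0.083 0.996 0.043
  outer loop
   vertex 2.7 3.3 2.5
   vertex 3.9 3.3 0.2
   vertex 0.4 3.5 2.3
  endloop
 endfacet
 facet normal -0.031 0.503 0.864
  outer loop
   vertex 2.7 3.3 2.5
   vertex 0.4 3.5 2.3
   vertex 0.7 0.6 4.0
  endloop
 endfacet
 facet normal 0.086 -0.557 -0.826
  outer loop
   vertex 3.8 1.8 1.2
   vertex 0.0 2.7 0.2
   vertex 3.9 3.3 0.2
  endloop
 endfacet
 facet normal -0.084 -0.879 -0.470
  outer loop
   vertex 3.8 1.8 1.2
   vertex 0.7 0.6 4.0
   vertex 0.0 2.7 0.2
  endloop
 endfacet
 facet normal 0.860 0.242 0.449
  outer loop
   vertex 3.8 1.8 1.2
   vertex 3.9 3.3 0.2
   vertex 2.7 3.3 2.5
  endloop
 endfacet
 facet normal 0.690 -0.114 0.715
  outer loop
   vertex 3.8 1.8 1.2
   vertex 2.7 3.3 2.5
   vertex 0.7 0.6 4.0
  endloop
 endfacet
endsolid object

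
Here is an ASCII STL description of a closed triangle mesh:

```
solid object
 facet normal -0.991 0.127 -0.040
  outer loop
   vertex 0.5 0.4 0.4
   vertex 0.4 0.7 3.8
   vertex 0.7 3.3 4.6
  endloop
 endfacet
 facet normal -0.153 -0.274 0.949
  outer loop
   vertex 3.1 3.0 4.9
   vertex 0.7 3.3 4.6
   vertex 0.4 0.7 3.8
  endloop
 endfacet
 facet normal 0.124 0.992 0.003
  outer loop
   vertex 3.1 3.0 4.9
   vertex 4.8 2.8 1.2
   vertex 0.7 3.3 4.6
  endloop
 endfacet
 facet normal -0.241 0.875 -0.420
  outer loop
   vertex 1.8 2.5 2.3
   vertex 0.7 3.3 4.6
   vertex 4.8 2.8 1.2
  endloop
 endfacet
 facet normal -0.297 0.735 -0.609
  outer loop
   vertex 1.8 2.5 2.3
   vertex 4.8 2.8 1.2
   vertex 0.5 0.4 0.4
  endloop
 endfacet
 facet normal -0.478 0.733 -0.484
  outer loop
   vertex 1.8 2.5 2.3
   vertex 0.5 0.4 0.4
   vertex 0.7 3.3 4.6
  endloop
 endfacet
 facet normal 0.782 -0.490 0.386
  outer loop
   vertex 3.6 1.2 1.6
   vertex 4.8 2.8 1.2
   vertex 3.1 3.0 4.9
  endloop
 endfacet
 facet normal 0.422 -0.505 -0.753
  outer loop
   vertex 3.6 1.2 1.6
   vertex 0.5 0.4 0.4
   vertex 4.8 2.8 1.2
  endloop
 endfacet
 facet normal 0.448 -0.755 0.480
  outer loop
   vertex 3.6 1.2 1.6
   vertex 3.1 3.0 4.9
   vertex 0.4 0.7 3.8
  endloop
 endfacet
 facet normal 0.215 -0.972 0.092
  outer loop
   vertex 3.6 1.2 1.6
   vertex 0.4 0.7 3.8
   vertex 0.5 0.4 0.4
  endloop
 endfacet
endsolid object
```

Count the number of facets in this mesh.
10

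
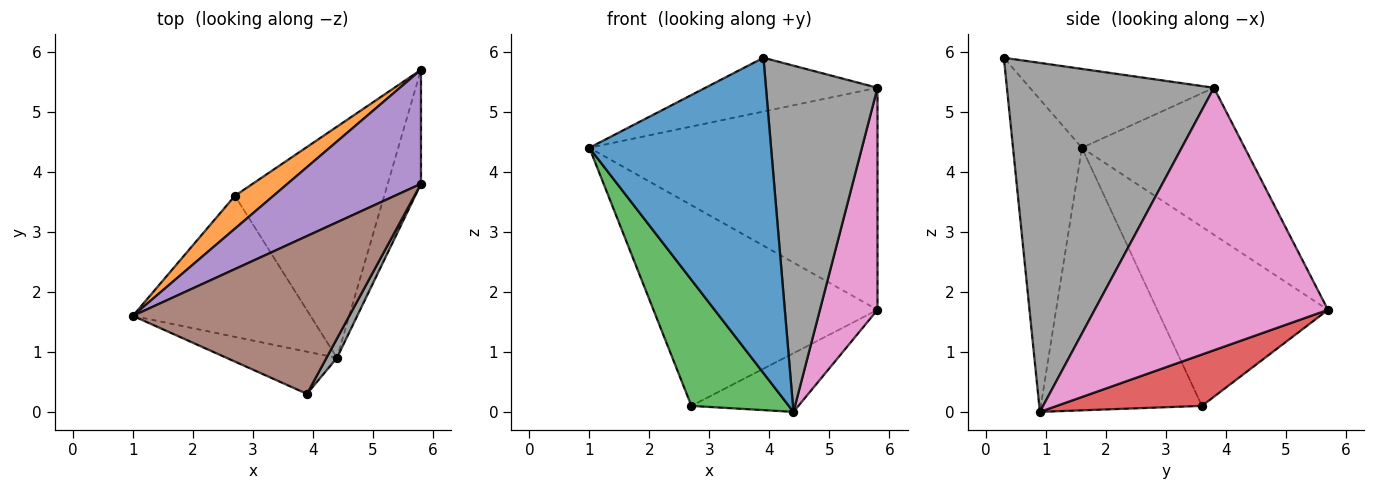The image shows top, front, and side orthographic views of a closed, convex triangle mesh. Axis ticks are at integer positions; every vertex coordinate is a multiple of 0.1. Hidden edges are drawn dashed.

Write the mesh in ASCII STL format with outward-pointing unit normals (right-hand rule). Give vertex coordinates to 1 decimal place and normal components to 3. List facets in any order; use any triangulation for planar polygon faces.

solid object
 facet normal -0.352 -0.928 -0.124
  outer loop
   vertex 4.4 0.9 0.0
   vertex 3.9 0.3 5.9
   vertex 1.0 1.6 4.4
  endloop
 endfacet
 facet normal -0.601 0.789 0.129
  outer loop
   vertex 2.7 3.6 0.1
   vertex 1.0 1.6 4.4
   vertex 5.8 5.7 1.7
  endloop
 endfacet
 facet normal -0.741 -0.448 -0.501
  outer loop
   vertex 2.7 3.6 0.1
   vertex 4.4 0.9 0.0
   vertex 1.0 1.6 4.4
  endloop
 endfacet
 facet normal 0.316 0.233 -0.919
  outer loop
   vertex 2.7 3.6 0.1
   vertex 5.8 5.7 1.7
   vertex 4.4 0.9 0.0
  endloop
 endfacet
 facet normal -0.449 0.795 0.408
  outer loop
   vertex 5.8 3.8 5.4
   vertex 5.8 5.7 1.7
   vertex 1.0 1.6 4.4
  endloop
 endfacet
 facet normal -0.326 0.305 0.895
  outer loop
   vertex 5.8 3.8 5.4
   vertex 1.0 1.6 4.4
   vertex 3.9 0.3 5.9
  endloop
 endfacet
 facet normal 0.964 -0.238 -0.122
  outer loop
   vertex 5.8 3.8 5.4
   vertex 4.4 0.9 0.0
   vertex 5.8 5.7 1.7
  endloop
 endfacet
 facet normal 0.880 -0.474 0.026
  outer loop
   vertex 5.8 3.8 5.4
   vertex 3.9 0.3 5.9
   vertex 4.4 0.9 0.0
  endloop
 endfacet
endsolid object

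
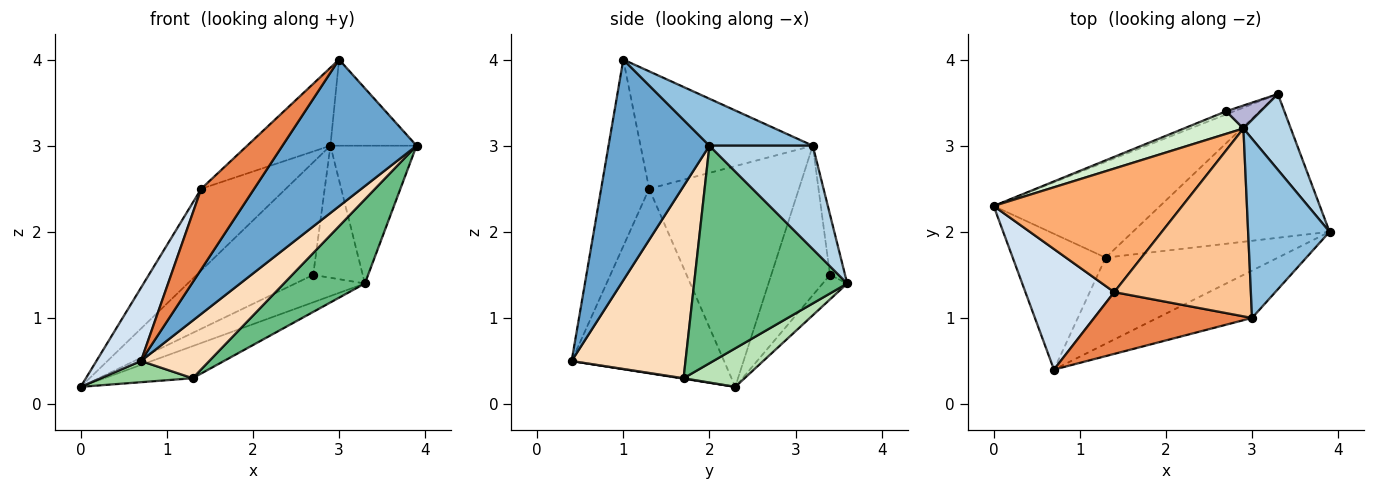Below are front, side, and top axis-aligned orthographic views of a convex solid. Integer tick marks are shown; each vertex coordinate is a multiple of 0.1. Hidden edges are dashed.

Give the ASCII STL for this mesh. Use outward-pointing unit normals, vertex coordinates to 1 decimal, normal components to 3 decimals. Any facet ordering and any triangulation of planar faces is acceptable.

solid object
 facet normal 0.582 -0.774 -0.250
  outer loop
   vertex 3.0 1.0 4.0
   vertex 0.7 0.4 0.5
   vertex 3.9 2.0 3.0
  endloop
 endfacet
 facet normal 0.461 0.384 0.800
  outer loop
   vertex 2.9 3.2 3.0
   vertex 3.0 1.0 4.0
   vertex 3.9 2.0 3.0
  endloop
 endfacet
 facet normal 0.725 0.604 0.332
  outer loop
   vertex 3.3 3.6 1.4
   vertex 2.9 3.2 3.0
   vertex 3.9 2.0 3.0
  endloop
 endfacet
 facet normal -0.871 -0.255 0.420
  outer loop
   vertex 1.4 1.3 2.5
   vertex 0.0 2.3 0.2
   vertex 0.7 0.4 0.5
  endloop
 endfacet
 facet normal -0.584 -0.644 0.494
  outer loop
   vertex 1.4 1.3 2.5
   vertex 0.7 0.4 0.5
   vertex 3.0 1.0 4.0
  endloop
 endfacet
 facet normal -0.699 0.395 0.597
  outer loop
   vertex 1.4 1.3 2.5
   vertex 2.9 3.2 3.0
   vertex 0.0 2.3 0.2
  endloop
 endfacet
 facet normal -0.622 0.301 0.723
  outer loop
   vertex 1.4 1.3 2.5
   vertex 3.0 1.0 4.0
   vertex 2.9 3.2 3.0
  endloop
 endfacet
 facet normal 0.680 -0.408 -0.610
  outer loop
   vertex 1.3 1.7 0.3
   vertex 3.9 2.0 3.0
   vertex 0.7 0.4 0.5
  endloop
 endfacet
 facet normal 0.690 -0.365 -0.624
  outer loop
   vertex 1.3 1.7 0.3
   vertex 3.3 3.6 1.4
   vertex 3.9 2.0 3.0
  endloop
 endfacet
 facet normal 0.005 -0.154 -0.988
  outer loop
   vertex 1.3 1.7 0.3
   vertex 0.7 0.4 0.5
   vertex 0.0 2.3 0.2
  endloop
 endfacet
 facet normal 0.214 0.310 -0.926
  outer loop
   vertex 1.3 1.7 0.3
   vertex 0.0 2.3 0.2
   vertex 3.3 3.6 1.4
  endloop
 endfacet
 facet normal -0.443 0.879 0.176
  outer loop
   vertex 2.7 3.4 1.5
   vertex 0.0 2.3 0.2
   vertex 2.9 3.2 3.0
  endloop
 endfacet
 facet normal -0.330 0.938 -0.107
  outer loop
   vertex 2.7 3.4 1.5
   vertex 3.3 3.6 1.4
   vertex 0.0 2.3 0.2
  endloop
 endfacet
 facet normal -0.287 0.944 0.164
  outer loop
   vertex 2.7 3.4 1.5
   vertex 2.9 3.2 3.0
   vertex 3.3 3.6 1.4
  endloop
 endfacet
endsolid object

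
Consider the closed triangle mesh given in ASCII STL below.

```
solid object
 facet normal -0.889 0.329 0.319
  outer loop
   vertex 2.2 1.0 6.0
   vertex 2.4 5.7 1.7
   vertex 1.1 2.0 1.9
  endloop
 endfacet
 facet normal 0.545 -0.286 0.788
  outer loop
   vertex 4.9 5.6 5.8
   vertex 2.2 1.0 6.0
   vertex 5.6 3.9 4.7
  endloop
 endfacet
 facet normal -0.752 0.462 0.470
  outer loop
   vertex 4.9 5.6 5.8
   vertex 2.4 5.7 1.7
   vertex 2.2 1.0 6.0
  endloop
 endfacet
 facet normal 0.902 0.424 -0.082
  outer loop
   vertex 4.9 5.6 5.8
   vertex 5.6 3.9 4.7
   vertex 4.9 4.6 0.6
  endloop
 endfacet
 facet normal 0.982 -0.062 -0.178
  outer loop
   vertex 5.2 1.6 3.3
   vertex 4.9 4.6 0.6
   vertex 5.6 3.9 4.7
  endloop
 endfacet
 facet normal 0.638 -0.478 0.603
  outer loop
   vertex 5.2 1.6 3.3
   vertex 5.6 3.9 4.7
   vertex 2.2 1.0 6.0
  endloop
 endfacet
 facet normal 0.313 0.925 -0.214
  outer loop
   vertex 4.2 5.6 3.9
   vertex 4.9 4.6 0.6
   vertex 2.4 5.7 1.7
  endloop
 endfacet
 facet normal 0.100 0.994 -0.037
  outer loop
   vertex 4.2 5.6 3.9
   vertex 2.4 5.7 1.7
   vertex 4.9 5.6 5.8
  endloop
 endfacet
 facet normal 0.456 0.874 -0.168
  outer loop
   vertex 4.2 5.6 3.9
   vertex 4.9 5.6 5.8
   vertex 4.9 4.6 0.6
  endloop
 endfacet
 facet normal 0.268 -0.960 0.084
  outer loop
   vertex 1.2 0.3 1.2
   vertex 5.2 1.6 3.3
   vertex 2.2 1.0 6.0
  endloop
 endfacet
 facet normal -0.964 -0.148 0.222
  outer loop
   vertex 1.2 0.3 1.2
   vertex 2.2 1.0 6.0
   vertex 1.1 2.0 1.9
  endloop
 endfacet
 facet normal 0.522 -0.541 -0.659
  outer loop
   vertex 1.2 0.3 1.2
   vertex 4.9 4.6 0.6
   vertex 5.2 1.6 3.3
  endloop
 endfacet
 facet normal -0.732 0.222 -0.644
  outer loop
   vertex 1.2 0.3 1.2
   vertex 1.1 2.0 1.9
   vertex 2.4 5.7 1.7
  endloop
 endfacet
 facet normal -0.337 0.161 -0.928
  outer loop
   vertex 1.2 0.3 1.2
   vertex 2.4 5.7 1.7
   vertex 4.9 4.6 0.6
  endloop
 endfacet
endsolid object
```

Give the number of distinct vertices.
9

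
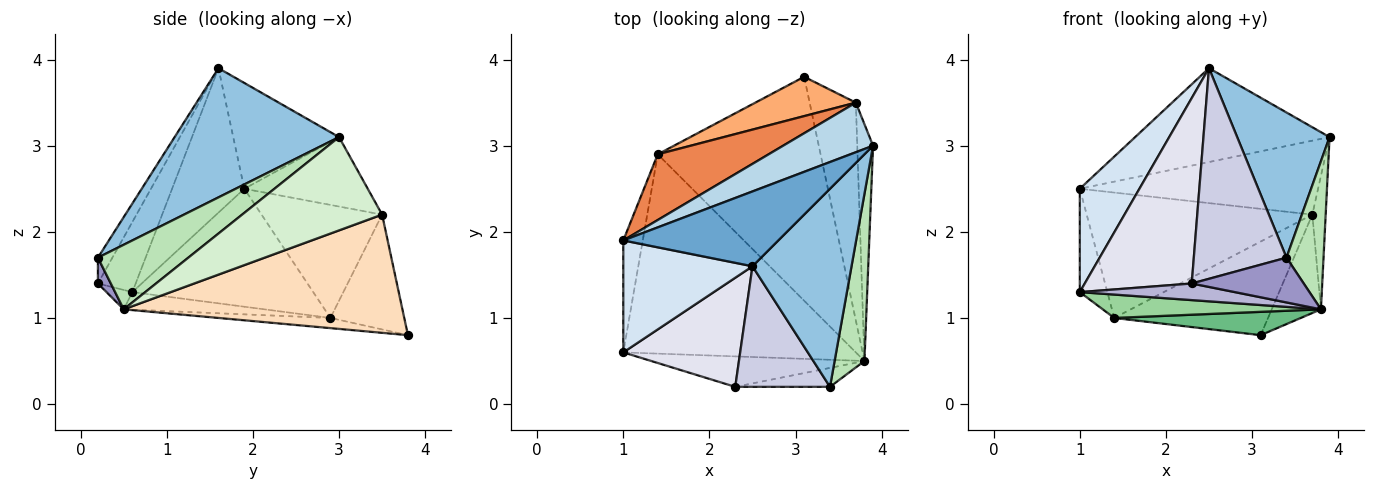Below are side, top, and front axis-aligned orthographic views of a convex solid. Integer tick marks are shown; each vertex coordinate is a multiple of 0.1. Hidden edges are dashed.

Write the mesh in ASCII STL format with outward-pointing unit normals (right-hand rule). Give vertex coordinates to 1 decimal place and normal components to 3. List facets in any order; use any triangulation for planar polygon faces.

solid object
 facet normal -0.392 0.719 0.574
  outer loop
   vertex 2.5 1.6 3.9
   vertex 3.9 3.0 3.1
   vertex 1.0 1.9 2.5
  endloop
 endfacet
 facet normal 0.725 -0.407 0.556
  outer loop
   vertex 2.5 1.6 3.9
   vertex 3.4 0.2 1.7
   vertex 3.9 3.0 3.1
  endloop
 endfacet
 facet normal -0.395 0.763 0.512
  outer loop
   vertex 3.7 3.5 2.2
   vertex 1.0 1.9 2.5
   vertex 3.9 3.0 3.1
  endloop
 endfacet
 facet normal -0.635 -0.524 0.568
  outer loop
   vertex 1.0 0.6 1.3
   vertex 2.5 1.6 3.9
   vertex 1.0 1.9 2.5
  endloop
 endfacet
 facet normal -0.428 0.801 0.420
  outer loop
   vertex 1.4 2.9 1.0
   vertex 1.0 1.9 2.5
   vertex 3.7 3.5 2.2
  endloop
 endfacet
 facet normal -0.405 0.843 0.354
  outer loop
   vertex 1.4 2.9 1.0
   vertex 3.7 3.5 2.2
   vertex 3.1 3.8 0.8
  endloop
 endfacet
 facet normal -0.976 0.149 -0.161
  outer loop
   vertex 1.4 2.9 1.0
   vertex 1.0 0.6 1.3
   vertex 1.0 1.9 2.5
  endloop
 endfacet
 facet normal 0.919 0.162 -0.359
  outer loop
   vertex 3.8 0.5 1.1
   vertex 3.1 3.8 0.8
   vertex 3.7 3.5 2.2
  endloop
 endfacet
 facet normal -0.062 -0.103 -0.993
  outer loop
   vertex 3.8 0.5 1.1
   vertex 1.4 2.9 1.0
   vertex 3.1 3.8 0.8
  endloop
 endfacet
 facet normal -0.075 -0.116 -0.990
  outer loop
   vertex 3.8 0.5 1.1
   vertex 1.0 0.6 1.3
   vertex 1.4 2.9 1.0
  endloop
 endfacet
 facet normal 0.851 -0.348 0.393
  outer loop
   vertex 3.8 0.5 1.1
   vertex 3.9 3.0 3.1
   vertex 3.4 0.2 1.7
  endloop
 endfacet
 facet normal 0.982 0.094 -0.166
  outer loop
   vertex 3.8 0.5 1.1
   vertex 3.7 3.5 2.2
   vertex 3.9 3.0 3.1
  endloop
 endfacet
 facet normal 0.106 -0.916 -0.387
  outer loop
   vertex 2.3 0.2 1.4
   vertex 3.8 0.5 1.1
   vertex 3.4 0.2 1.7
  endloop
 endfacet
 facet normal -0.080 -0.477 -0.875
  outer loop
   vertex 2.3 0.2 1.4
   vertex 1.0 0.6 1.3
   vertex 3.8 0.5 1.1
  endloop
 endfacet
 facet normal -0.134 -0.860 0.492
  outer loop
   vertex 2.3 0.2 1.4
   vertex 3.4 0.2 1.7
   vertex 2.5 1.6 3.9
  endloop
 endfacet
 facet normal -0.291 -0.825 0.485
  outer loop
   vertex 2.3 0.2 1.4
   vertex 2.5 1.6 3.9
   vertex 1.0 0.6 1.3
  endloop
 endfacet
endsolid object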